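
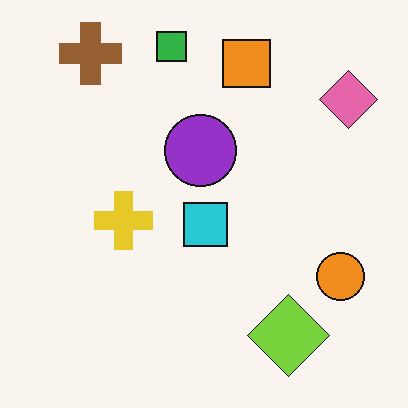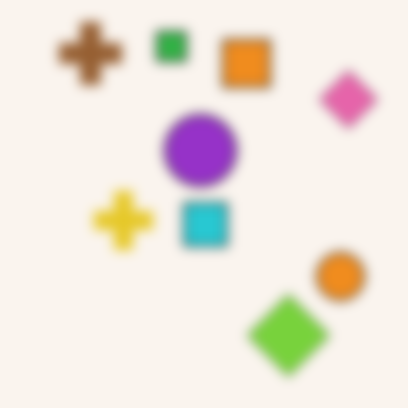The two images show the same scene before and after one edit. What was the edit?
The second image is the first heavily blurred.

Shape edges and outlines are uniformly softened across the whole image.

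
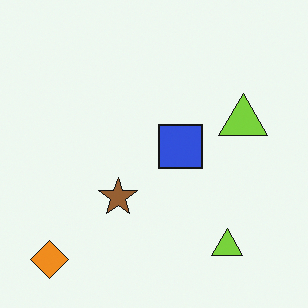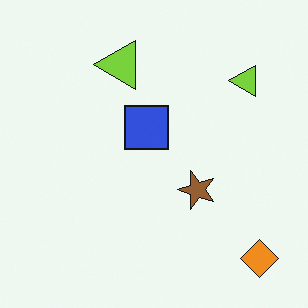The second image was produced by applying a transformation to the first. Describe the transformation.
The transformation is: rotated 90° counter-clockwise.

The orange diamond sits in the bottom-left of the first image and the bottom-right of the second — consistent with a whole-image 90° counter-clockwise rotation.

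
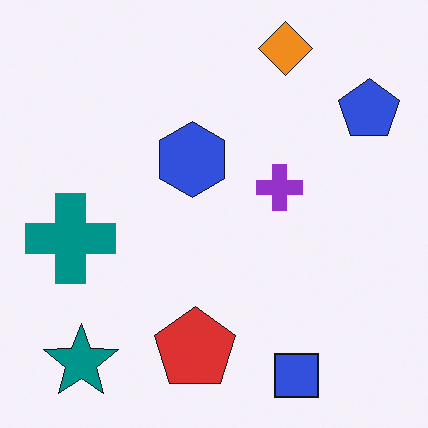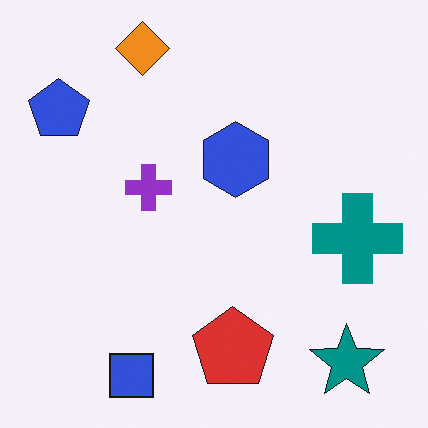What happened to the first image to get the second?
This is the original image flipped horizontally (left ↔ right).

The blue pentagon is in the top-right of the first image and the top-left of the second — shapes on opposite sides of the vertical midline have swapped in a mirror flip.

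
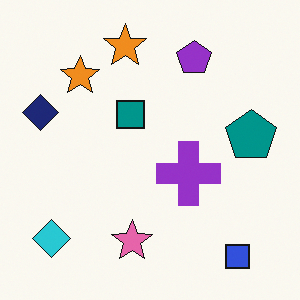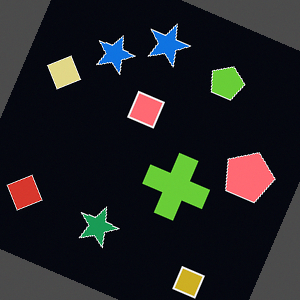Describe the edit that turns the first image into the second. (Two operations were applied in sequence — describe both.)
This is the original image rotated clockwise by a clearly visible amount, then color-inverted (negative).

Every shape is tilted by the same angle and the image corners show triangular fill wedges — a whole-image rotation by a non-right angle. The light background has become dark and every shape's color is its complement — a photographic negative.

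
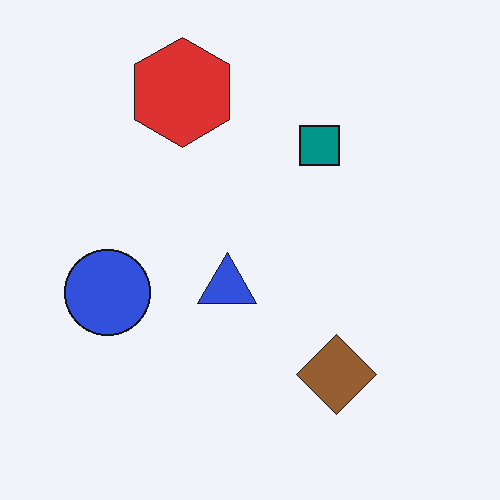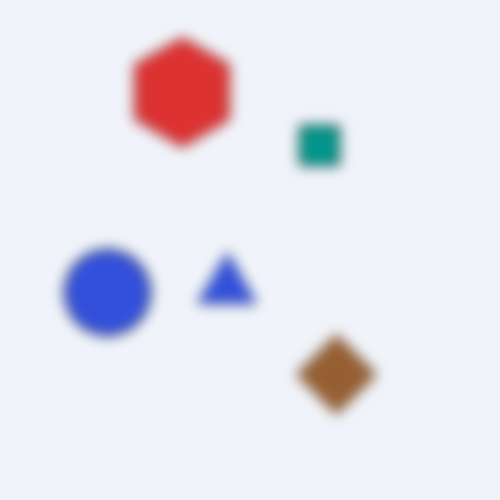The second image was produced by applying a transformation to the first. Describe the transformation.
The image was strongly gaussian-blurred.

Shape edges and outlines are uniformly softened across the whole image.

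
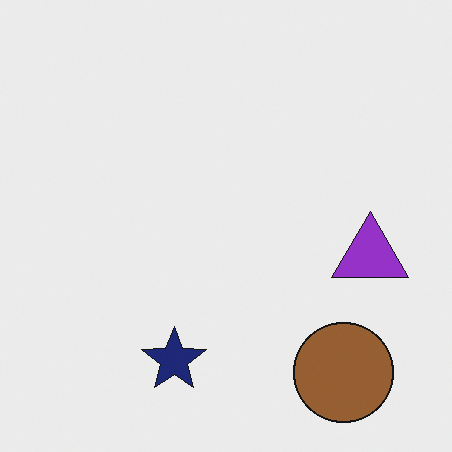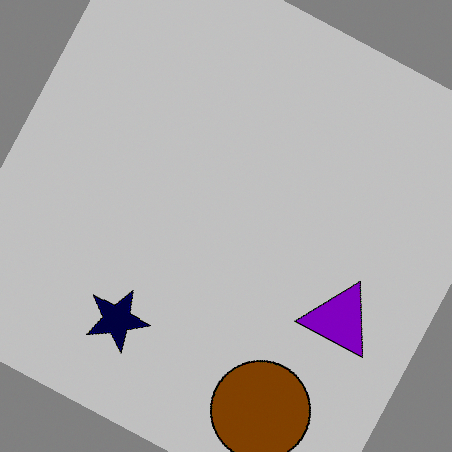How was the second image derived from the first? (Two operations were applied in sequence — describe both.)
Rotated clockwise by a moderate amount, then heavily posterized to just a handful of flat colors.

Every shape is tilted by the same angle and the image corners show triangular fill wedges — a whole-image rotation by a non-right angle. Each flat color has snapped to a coarser quantized level — most visibly, the near-white background has dropped to a flat grey.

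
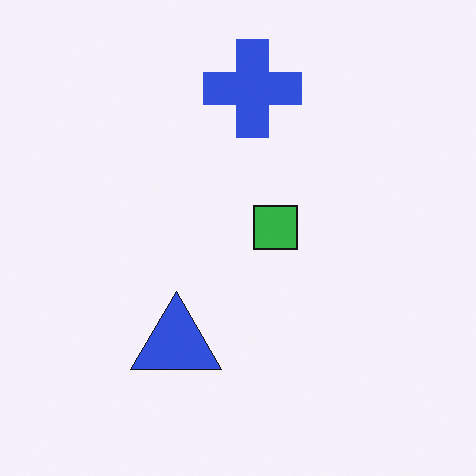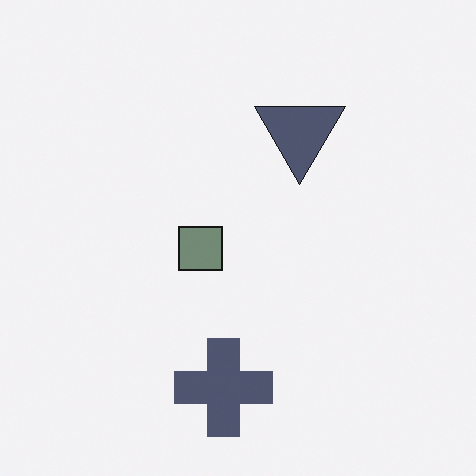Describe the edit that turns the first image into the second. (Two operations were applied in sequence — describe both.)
Rotated 180°, then heavily desaturated.

The blue cross sits in the top of the first image and the bottom of the second — consistent with a whole-image 180° rotation. All colors are more muted and greyish — a global saturation change.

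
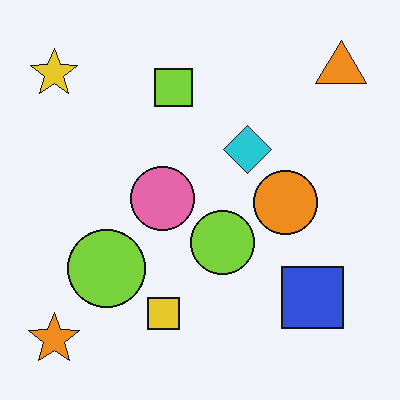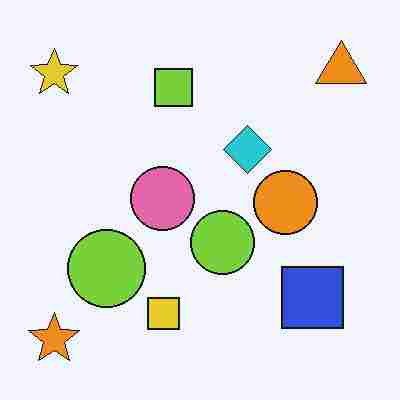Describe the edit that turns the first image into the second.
Heavily JPEG-compressed with obvious blocking artifacts.

Blocky 8×8 compression artifacts appear around shape edges and the flat background shows ringing — characteristic JPEG degradation.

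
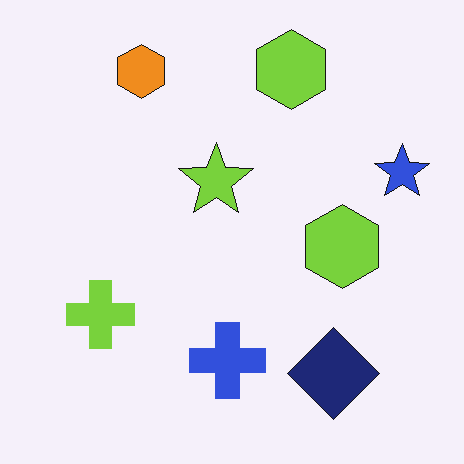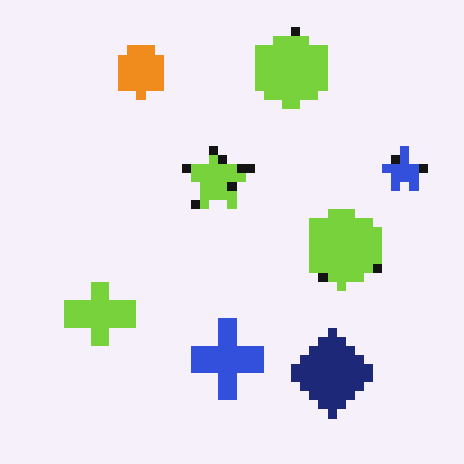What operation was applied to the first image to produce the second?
The second image is the first coarsely pixelated.

Shapes are reduced to large square blocks; fine edges and outlines are lost — a downscale-then-upscale (mosaic) effect.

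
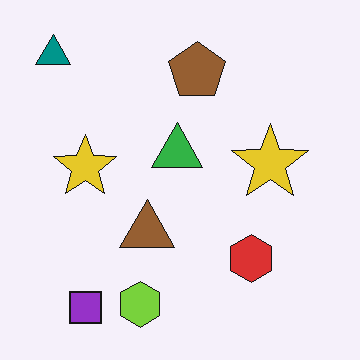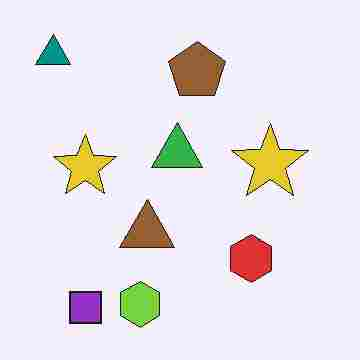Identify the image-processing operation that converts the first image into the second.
The transformation is: degraded with heavy JPEG compression.

Blocky 8×8 compression artifacts appear around shape edges and the flat background shows ringing — characteristic JPEG degradation.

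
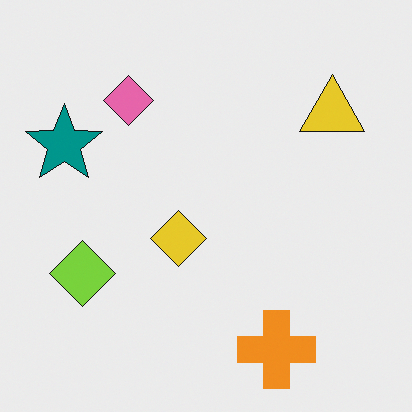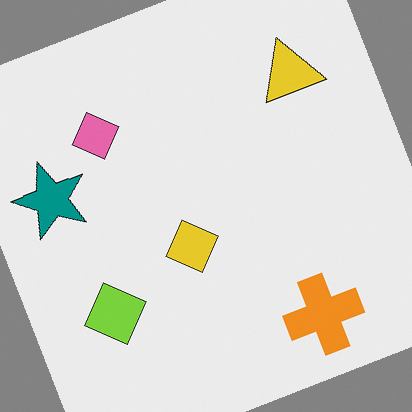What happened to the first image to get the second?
The image was rotated counter-clockwise by a clearly visible amount.

Every shape is tilted by the same angle and the image corners show triangular fill wedges — a whole-image rotation by a non-right angle.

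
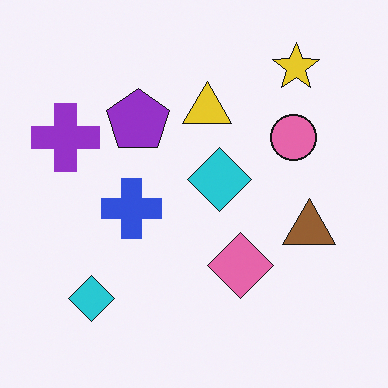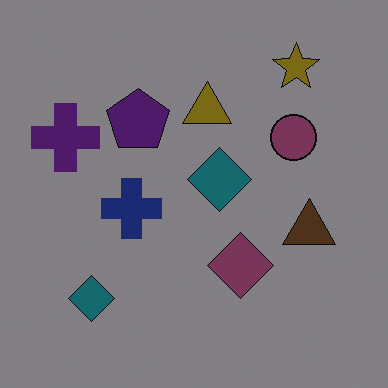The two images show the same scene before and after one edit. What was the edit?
The second image is the first substantially darkened.

Every pixel — background and shapes alike — is uniformly darkened.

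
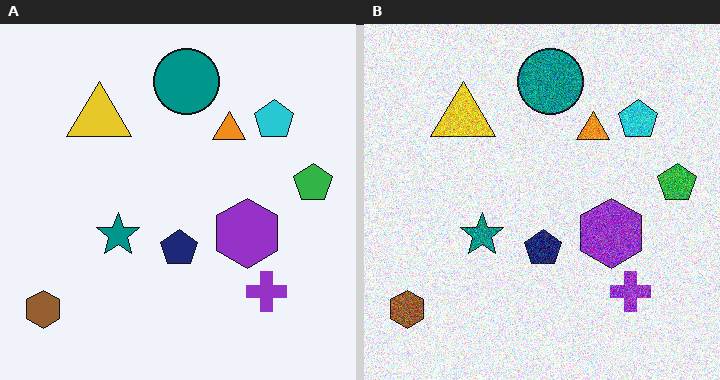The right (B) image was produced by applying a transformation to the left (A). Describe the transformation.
Degraded with heavy additive noise.

Random speckle covers the whole image, including the flat background.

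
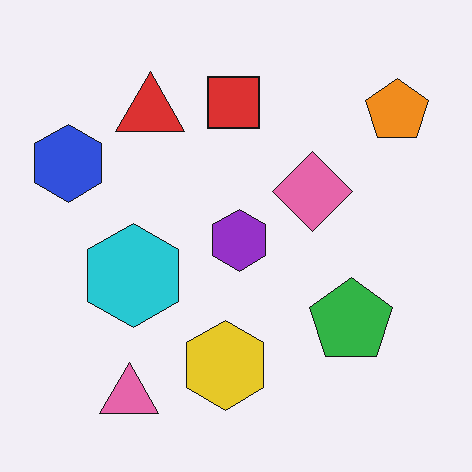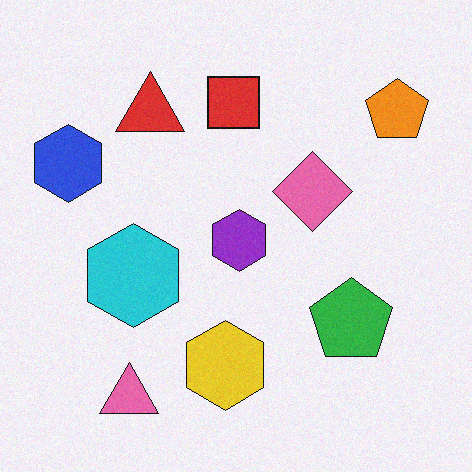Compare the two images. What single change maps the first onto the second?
Degraded with subtle gaussian noise.

Random speckle covers the whole image, including the flat background.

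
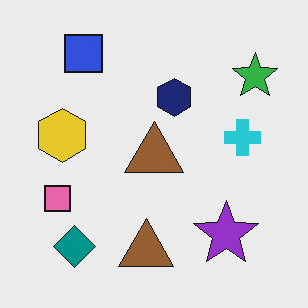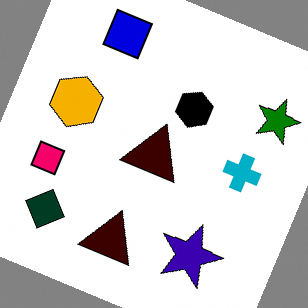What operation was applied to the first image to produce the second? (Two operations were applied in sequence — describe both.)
The second image is the first boosted in contrast, then rotated clockwise by a moderate amount.

Tones are pushed away from mid-grey across the whole image — a global contrast change. Every shape is tilted by the same angle and the image corners show triangular fill wedges — a whole-image rotation by a non-right angle.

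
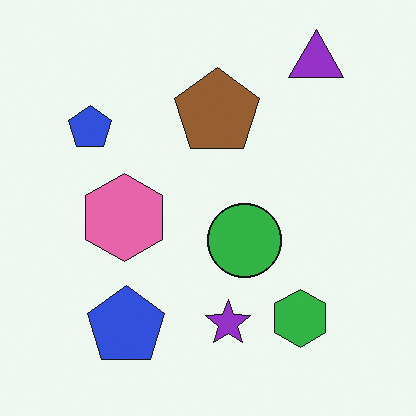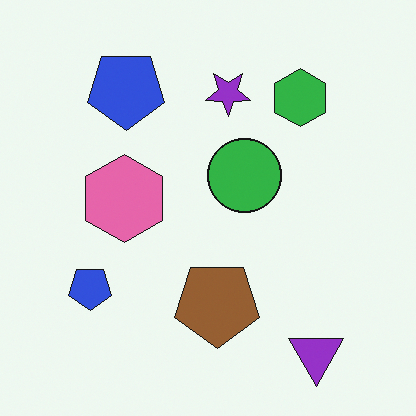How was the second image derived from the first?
The transformation is: flipped vertically (top ↔ bottom).

The purple triangle is in the top-right of the first image and the bottom-right of the second — shapes on opposite sides of the horizontal midline have swapped in a mirror flip.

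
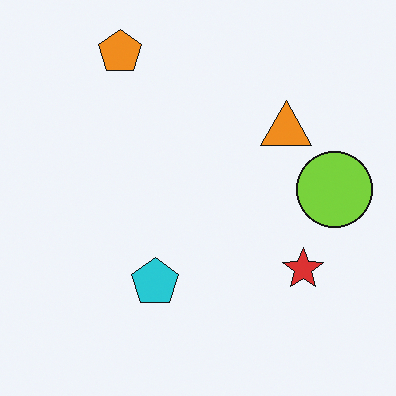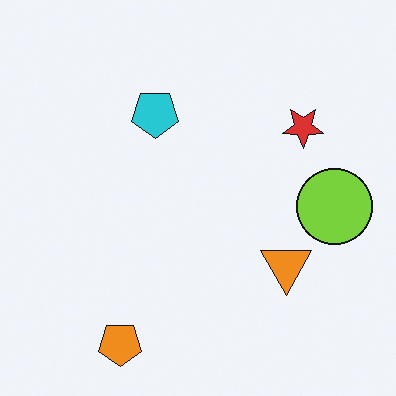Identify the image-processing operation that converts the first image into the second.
The image was flipped vertically (top ↔ bottom).

The orange pentagon is in the top-left of the first image and the bottom-left of the second — shapes on opposite sides of the horizontal midline have swapped in a mirror flip.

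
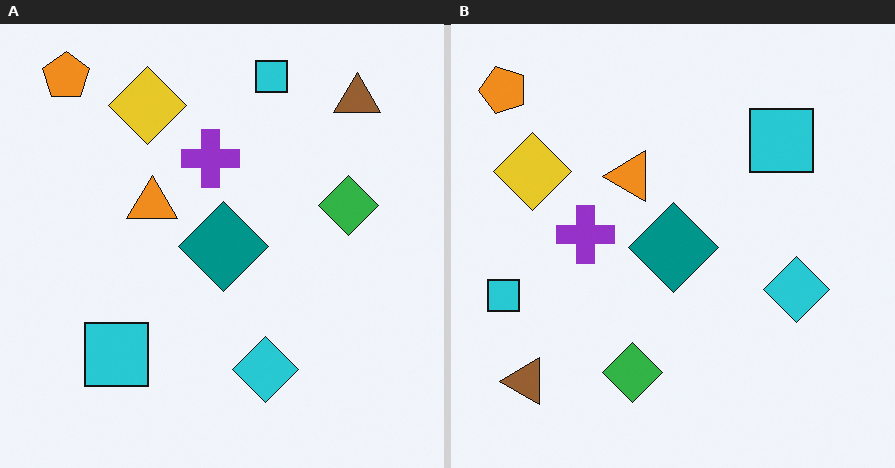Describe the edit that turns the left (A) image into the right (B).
This is the original image transposed (reflected across the top-left ↔ bottom-right diagonal).

Shapes have swapped their row and column positions — what was in the top-right is now in the bottom-left — a diagonal reflection.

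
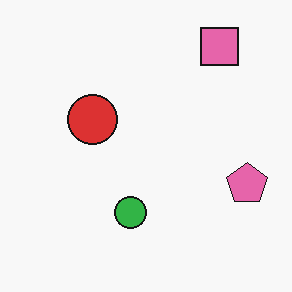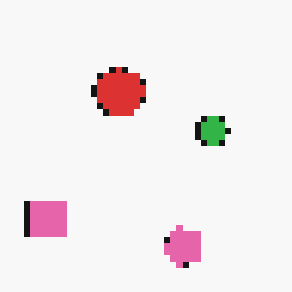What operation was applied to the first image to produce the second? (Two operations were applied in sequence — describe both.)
The transformation is: transposed (reflected across the top-left ↔ bottom-right diagonal), then moderately pixelated.

Shapes have swapped their row and column positions — what was in the top-right is now in the bottom-left — a diagonal reflection. Shapes are reduced to large square blocks; fine edges and outlines are lost — a downscale-then-upscale (mosaic) effect.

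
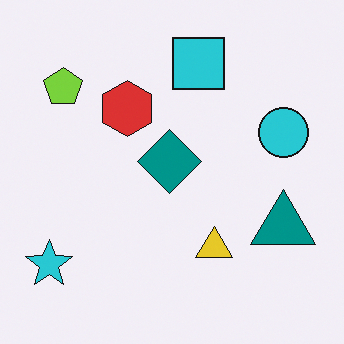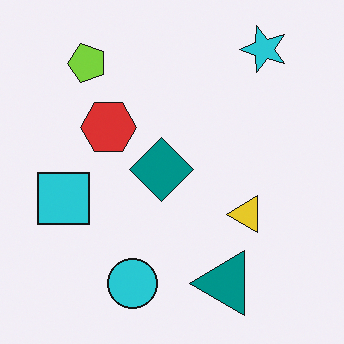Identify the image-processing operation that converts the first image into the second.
Transposed (reflected across the top-left ↔ bottom-right diagonal).

Shapes have swapped their row and column positions — what was in the top-right is now in the bottom-left — a diagonal reflection.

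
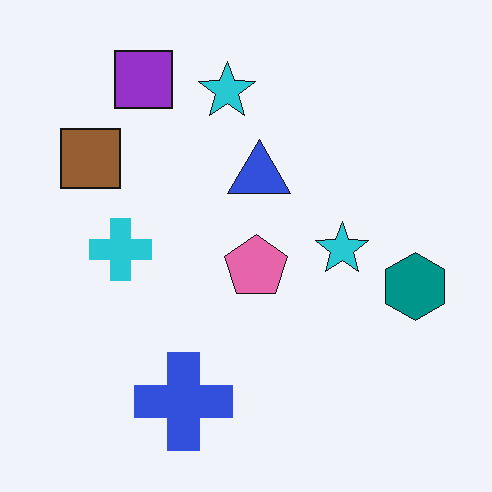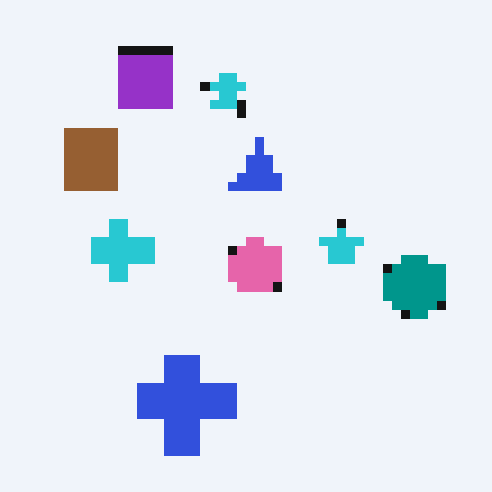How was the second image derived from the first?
The second image is the first heavily pixelated into large blocks.

Shapes are reduced to large square blocks; fine edges and outlines are lost — a downscale-then-upscale (mosaic) effect.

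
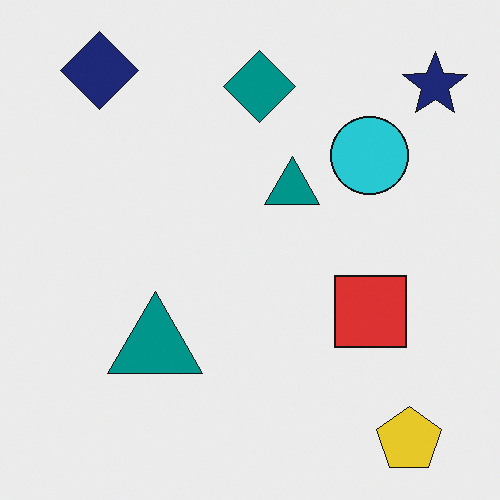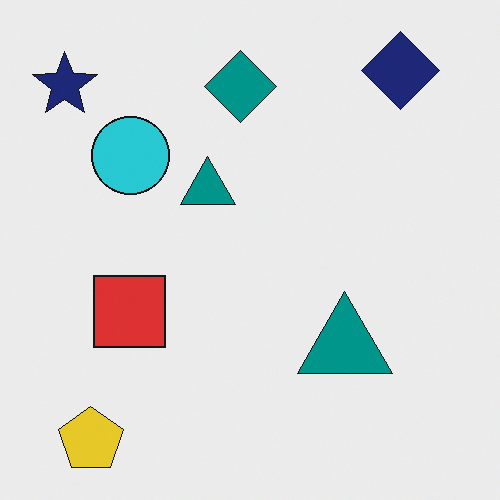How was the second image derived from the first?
Flipped horizontally (left ↔ right).

The navy star is in the top-right of the first image and the top-left of the second — shapes on opposite sides of the vertical midline have swapped in a mirror flip.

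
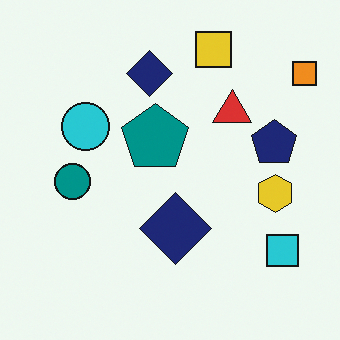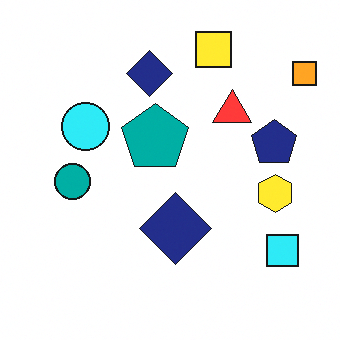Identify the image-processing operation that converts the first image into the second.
It was brightened a little.

Every pixel — background and shapes alike — is uniformly brightened.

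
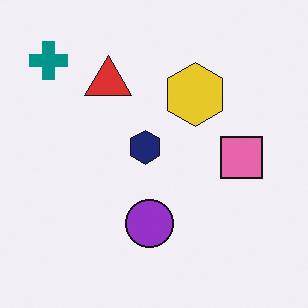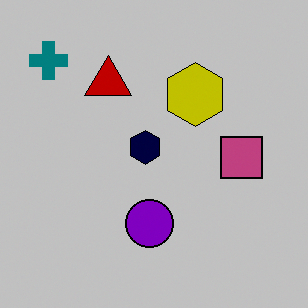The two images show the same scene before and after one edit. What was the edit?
The image was heavily posterized to just a handful of flat colors.

Each flat color has snapped to a coarser quantized level — most visibly, the near-white background has dropped to a flat grey.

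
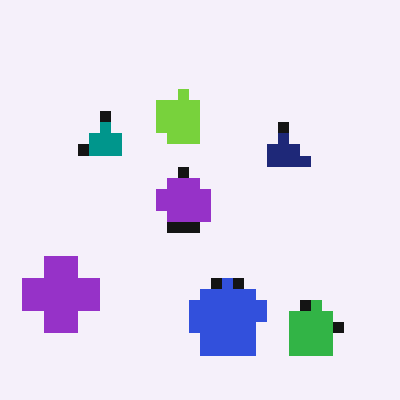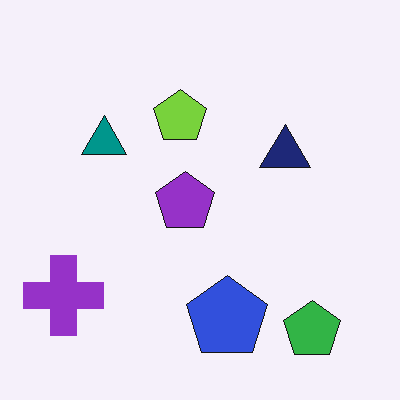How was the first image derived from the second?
This is the original image heavily pixelated into large blocks.

Shapes are reduced to large square blocks; fine edges and outlines are lost — a downscale-then-upscale (mosaic) effect.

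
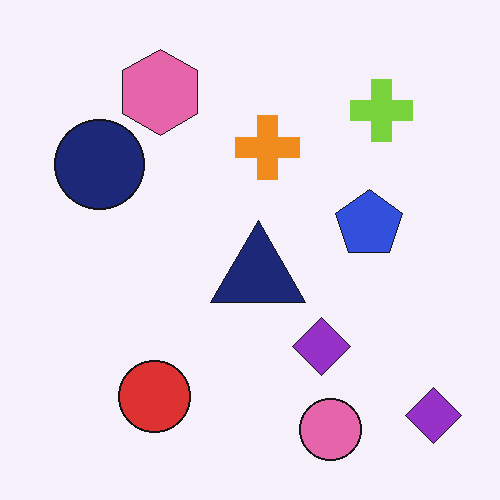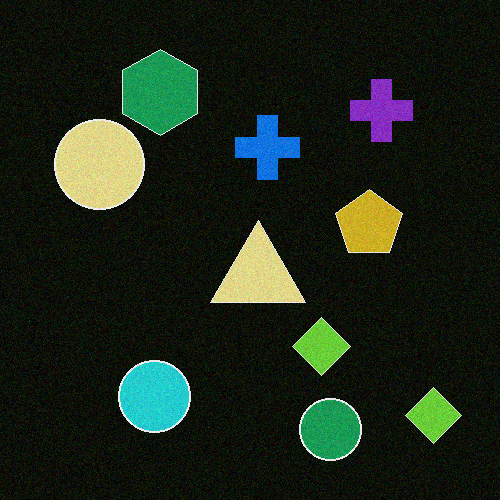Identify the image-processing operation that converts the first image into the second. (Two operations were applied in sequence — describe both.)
The second image is the first degraded with light additive noise, then color-inverted (negative).

Random speckle covers the whole image, including the flat background. The light background has become dark and every shape's color is its complement — a photographic negative.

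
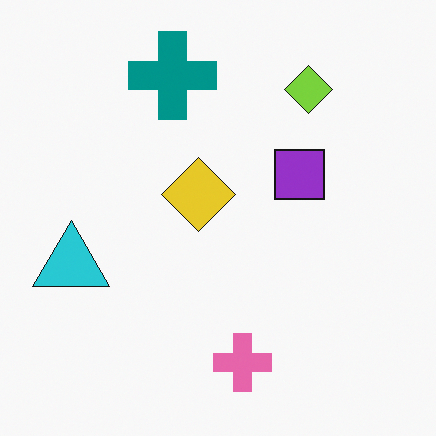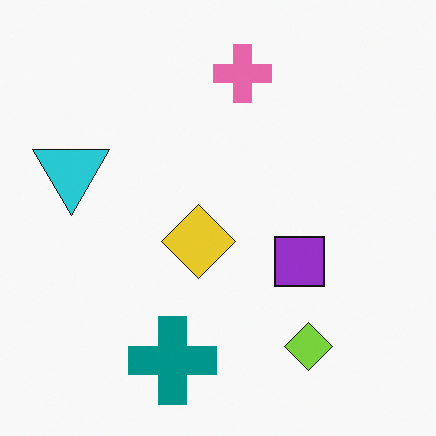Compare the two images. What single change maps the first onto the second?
This is the original image flipped vertically (top ↔ bottom).

The pink cross is in the bottom of the first image and the top of the second — shapes on opposite sides of the horizontal midline have swapped in a mirror flip.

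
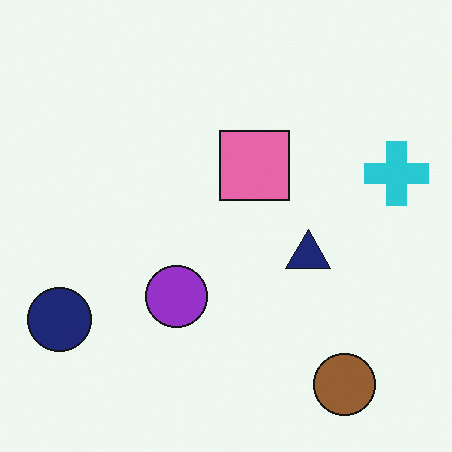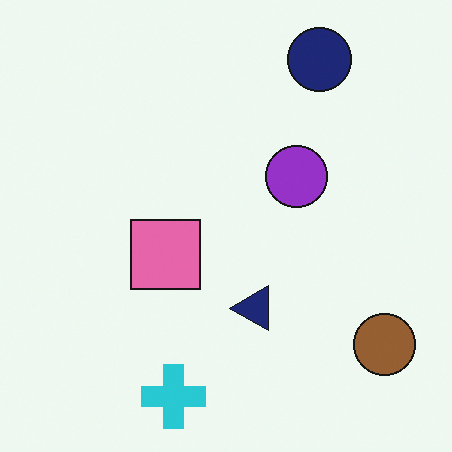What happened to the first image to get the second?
Transposed (reflected across the top-left ↔ bottom-right diagonal).

Shapes have swapped their row and column positions — what was in the top-right is now in the bottom-left — a diagonal reflection.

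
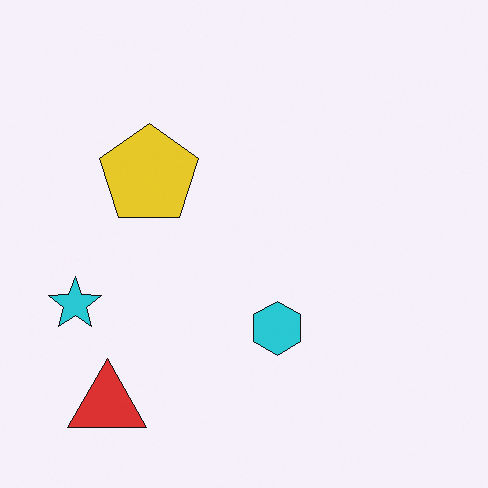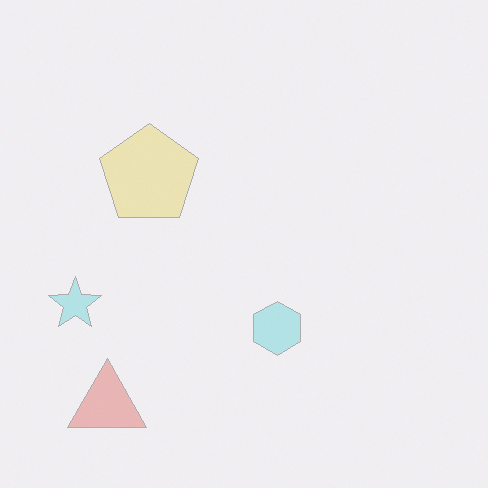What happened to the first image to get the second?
The image was washed out (contrast reduced).

Tones are pushed toward mid-grey across the whole image — a global contrast change.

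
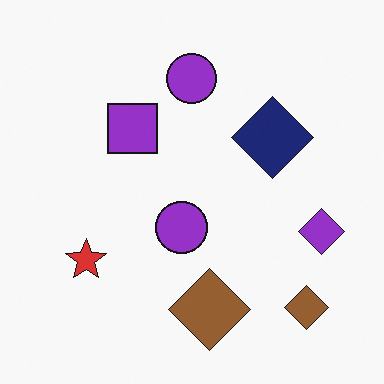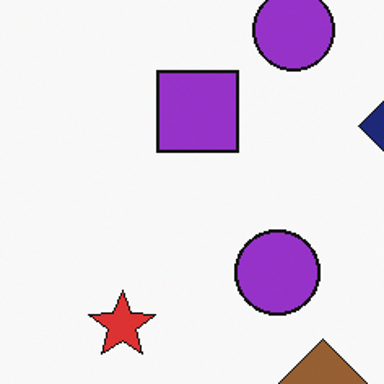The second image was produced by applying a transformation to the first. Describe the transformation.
It was cropped to a noticeably smaller region and rescaled.

The visible shapes are larger and the field of view is narrower; shapes near the original edges may be partly or wholly outside the frame — a crop-and-rescale.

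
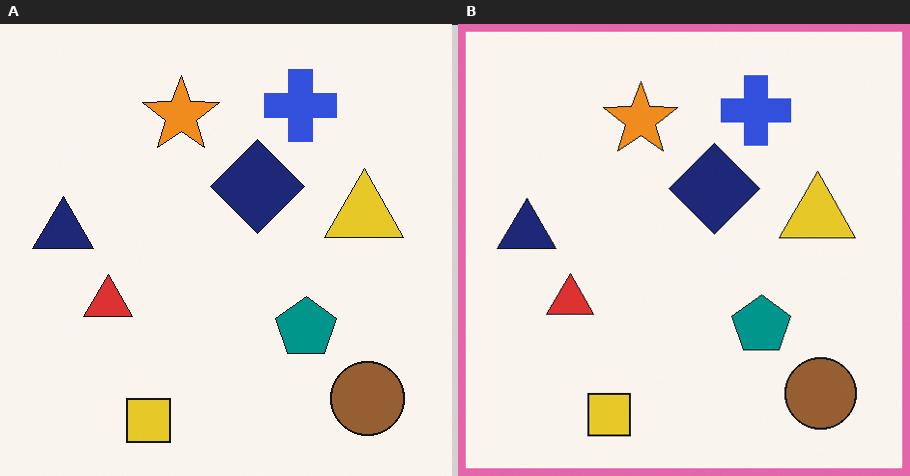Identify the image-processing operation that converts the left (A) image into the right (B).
Framed with a pink border.

A solid pink frame runs around the edge of the right (B) image, with the content slightly shrunk inside it.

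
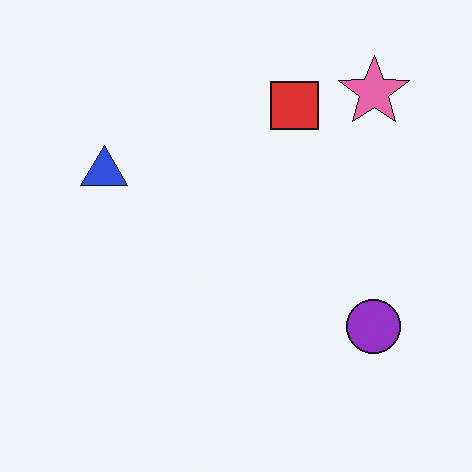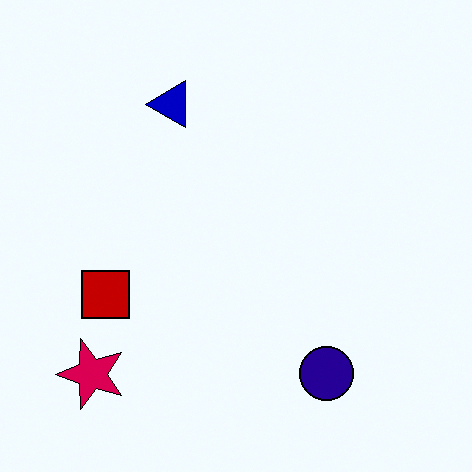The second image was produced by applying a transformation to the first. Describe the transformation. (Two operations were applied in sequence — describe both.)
Given much higher contrast, then transposed (reflected across the top-left ↔ bottom-right diagonal).

Tones are pushed away from mid-grey across the whole image — a global contrast change. Shapes have swapped their row and column positions — what was in the top-right is now in the bottom-left — a diagonal reflection.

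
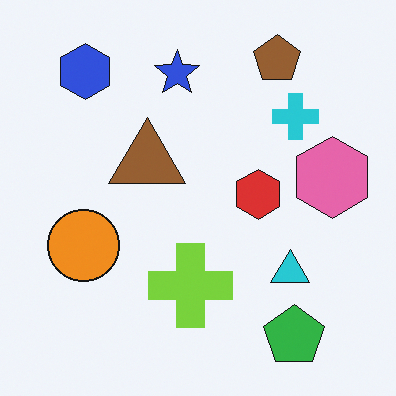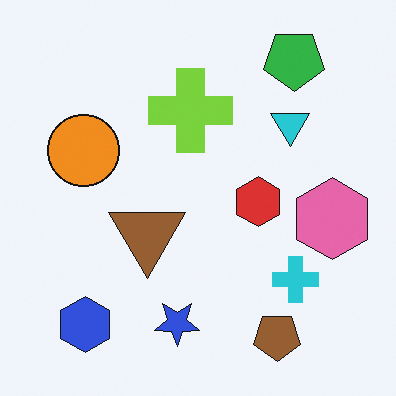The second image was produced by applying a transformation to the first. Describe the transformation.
This is the original image flipped vertically (top ↔ bottom).

The brown pentagon is in the top-right of the first image and the bottom-right of the second — shapes on opposite sides of the horizontal midline have swapped in a mirror flip.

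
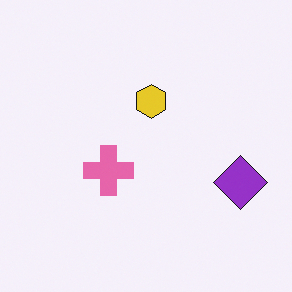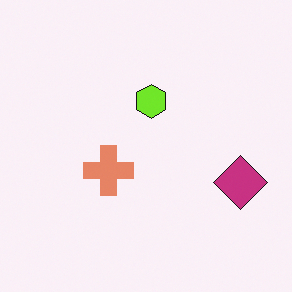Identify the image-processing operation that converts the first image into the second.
This is the original image hue-shifted by a small amount.

Every shape's color has rotated by the same amount around the hue wheel — a uniform hue shift.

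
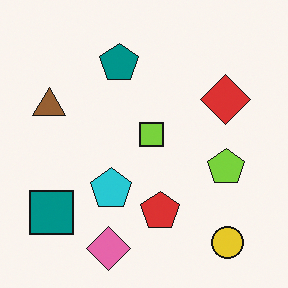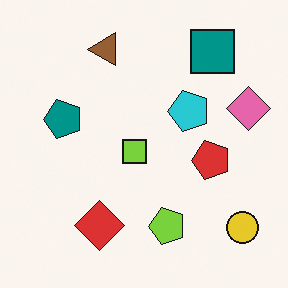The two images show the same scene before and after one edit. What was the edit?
Transposed (reflected across the top-left ↔ bottom-right diagonal).

Shapes have swapped their row and column positions — what was in the top-right is now in the bottom-left — a diagonal reflection.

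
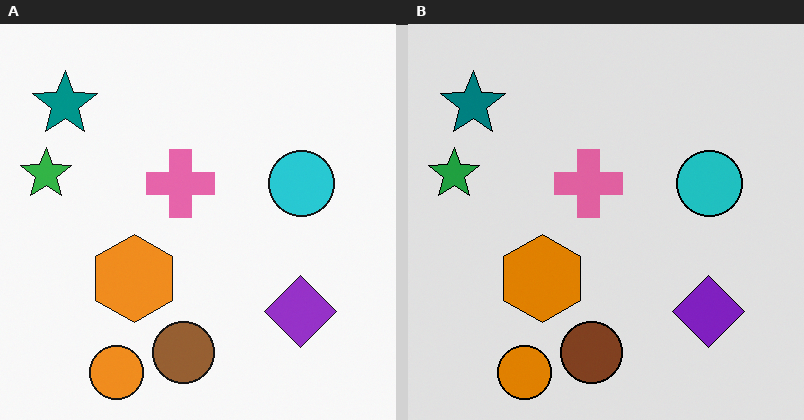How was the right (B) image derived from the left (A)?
The transformation is: moderately posterized.

Each flat color has snapped to a coarser quantized level — most visibly, the near-white background has dropped to a flat grey.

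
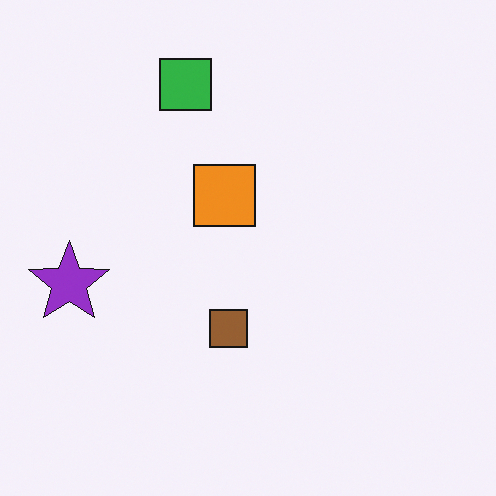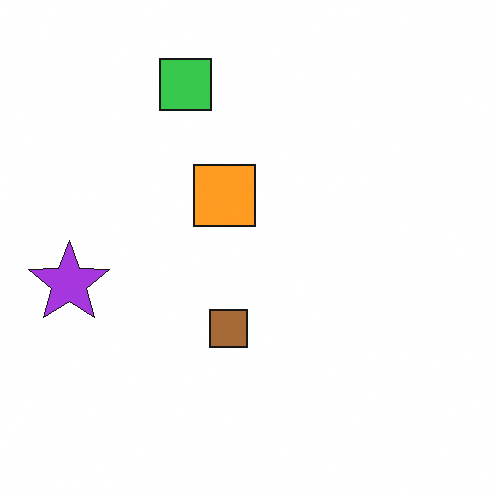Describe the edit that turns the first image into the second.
The image was slightly brightened.

Every pixel — background and shapes alike — is uniformly brightened.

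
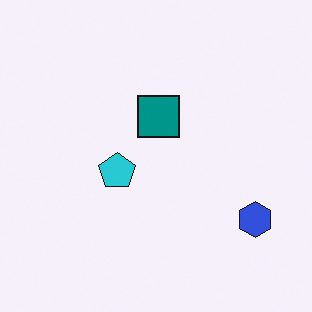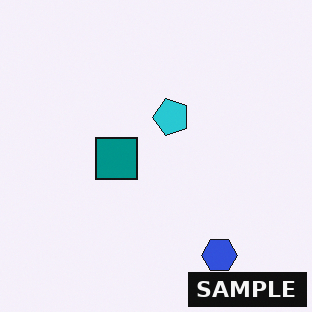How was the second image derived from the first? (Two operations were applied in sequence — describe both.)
The image was transposed (reflected across the top-left ↔ bottom-right diagonal), then watermarked with the text "SAMPLE" in the lower-right corner.

Shapes have swapped their row and column positions — what was in the top-right is now in the bottom-left — a diagonal reflection. A dark label reading "SAMPLE" appears in the lower-right corner.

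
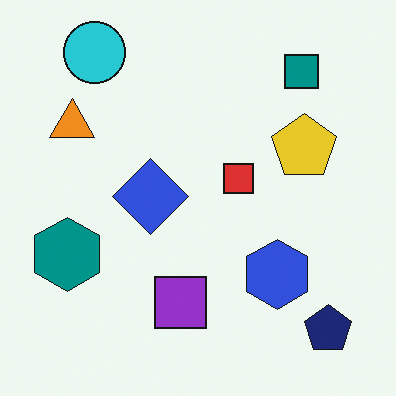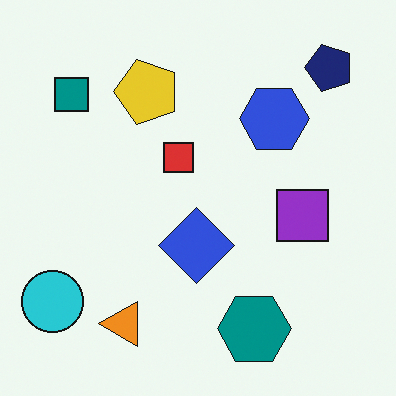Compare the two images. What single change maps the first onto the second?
Rotated 90° counter-clockwise.

The navy pentagon sits in the bottom-right of the first image and the top-right of the second — consistent with a whole-image 90° counter-clockwise rotation.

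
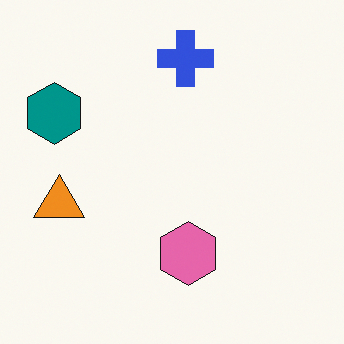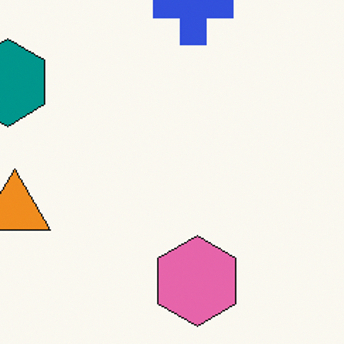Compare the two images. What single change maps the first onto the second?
The transformation is: cropped slightly and scaled back up.

The visible shapes are larger and the field of view is narrower; shapes near the original edges may be partly or wholly outside the frame — a crop-and-rescale.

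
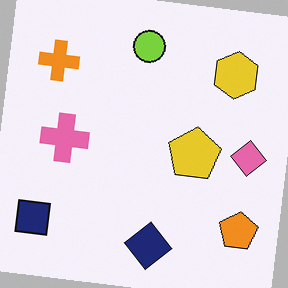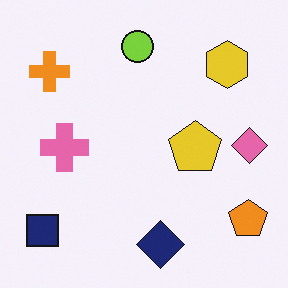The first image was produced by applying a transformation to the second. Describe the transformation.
The transformation is: rotated clockwise by a small amount.

Every shape is tilted by the same angle and the image corners show triangular fill wedges — a whole-image rotation by a non-right angle.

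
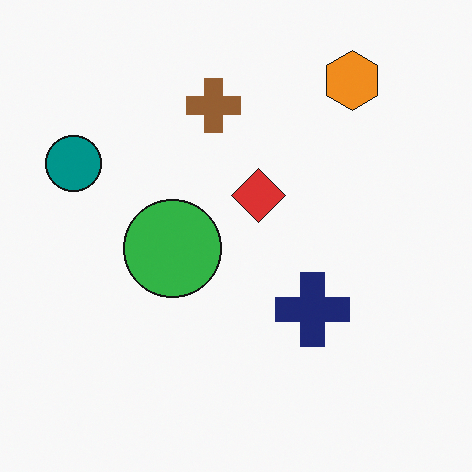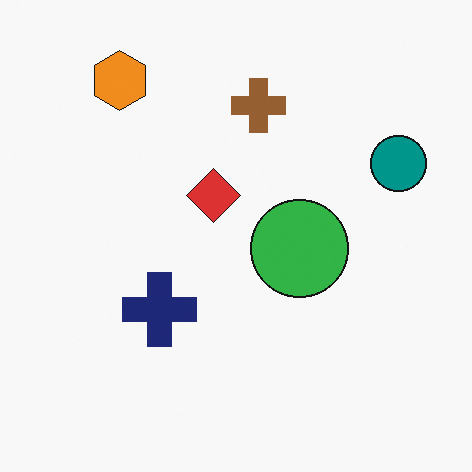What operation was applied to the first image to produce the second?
It was flipped horizontally (left ↔ right).

The teal circle is in the left of the first image and the right of the second — shapes on opposite sides of the vertical midline have swapped in a mirror flip.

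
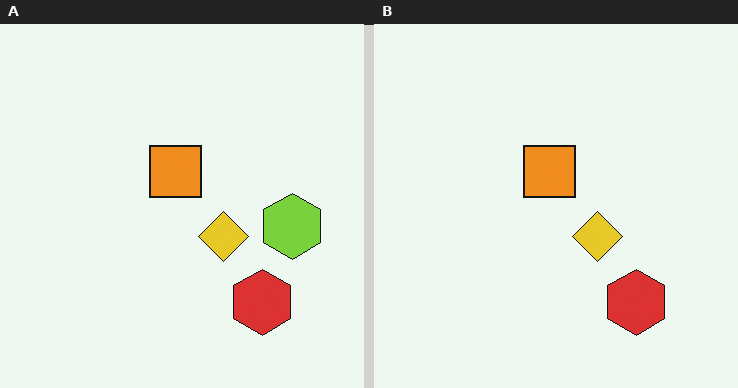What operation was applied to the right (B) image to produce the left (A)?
Overlaid with an additional lime hexagon.

A lime hexagon appears in the left (A) image that is absent from the right (B).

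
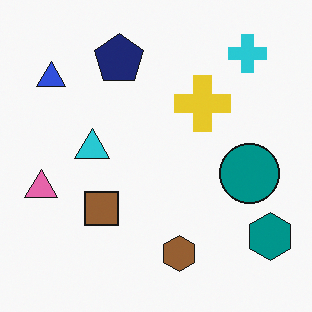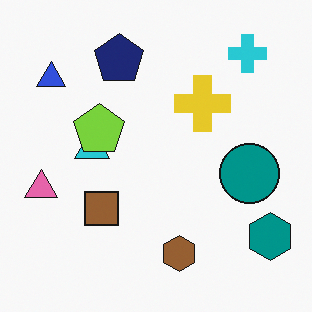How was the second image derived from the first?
The image was overlaid with an additional lime pentagon.

A lime pentagon appears in the second image that is absent from the first.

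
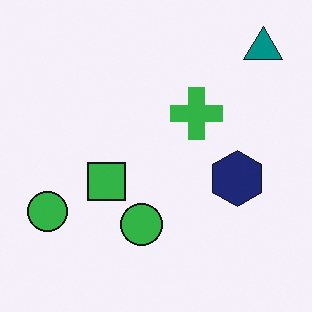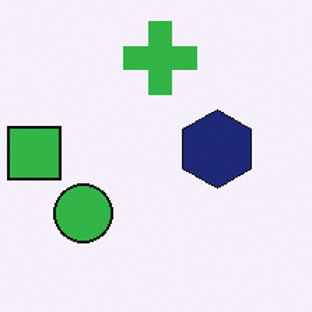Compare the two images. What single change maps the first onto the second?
Cropped to a modestly smaller region and rescaled.

The visible shapes are larger and the field of view is narrower; shapes near the original edges may be partly or wholly outside the frame — a crop-and-rescale.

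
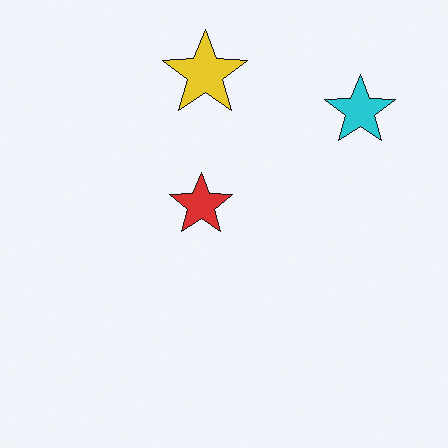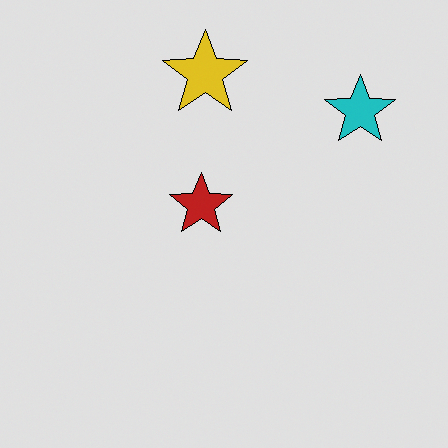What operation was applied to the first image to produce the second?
The second image is the first posterized to a reduced palette.

Each flat color has snapped to a coarser quantized level — most visibly, the near-white background has dropped to a flat grey.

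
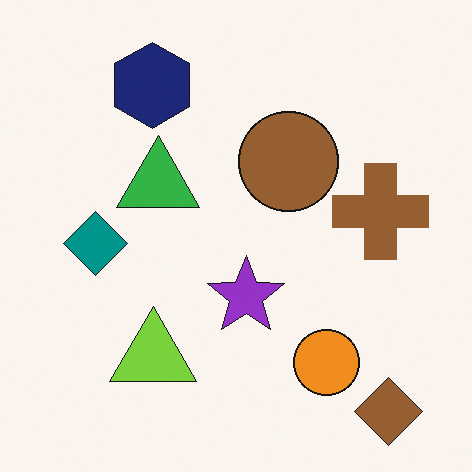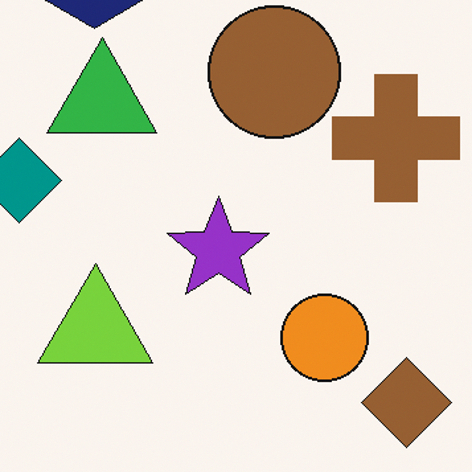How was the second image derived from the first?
This is the original image cropped slightly and scaled back up.

The visible shapes are larger and the field of view is narrower; shapes near the original edges may be partly or wholly outside the frame — a crop-and-rescale.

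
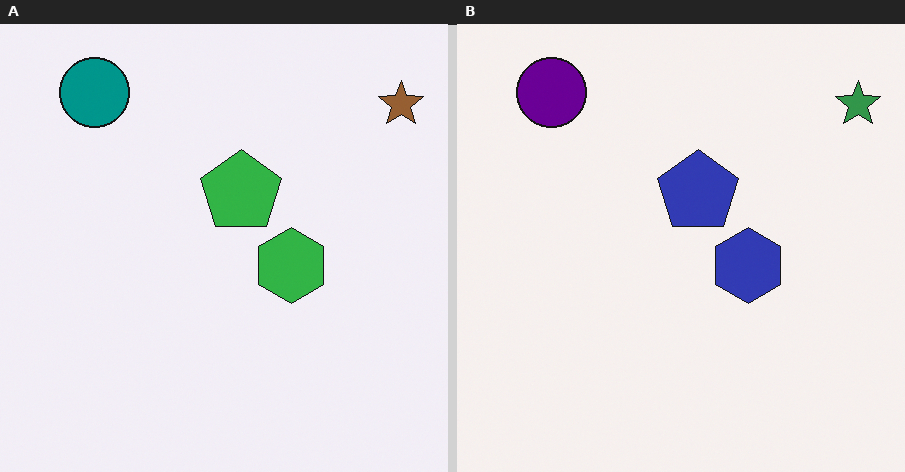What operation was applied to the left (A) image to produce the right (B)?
This is the original image hue-shifted through roughly a third of the color wheel.

Every shape's color has rotated by the same amount around the hue wheel — a uniform hue shift.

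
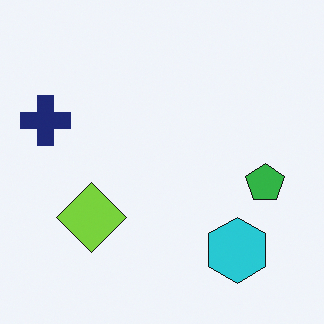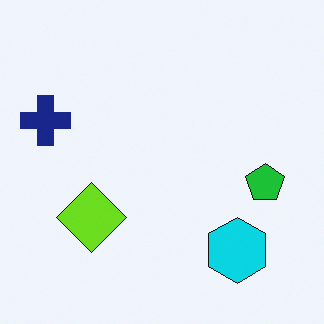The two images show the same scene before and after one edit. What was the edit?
Slightly oversaturated.

All colors are more vivid — a global saturation change.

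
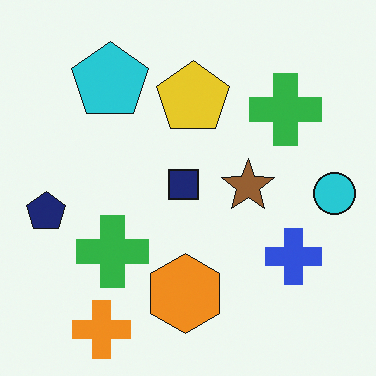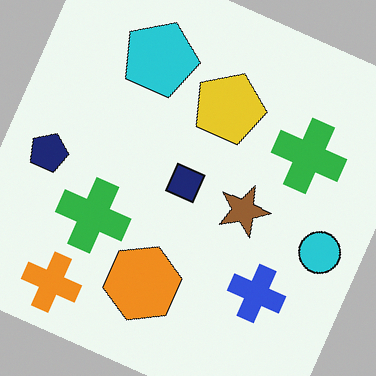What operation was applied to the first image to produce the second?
The second image is the first rotated clockwise by a moderate amount.

Every shape is tilted by the same angle and the image corners show triangular fill wedges — a whole-image rotation by a non-right angle.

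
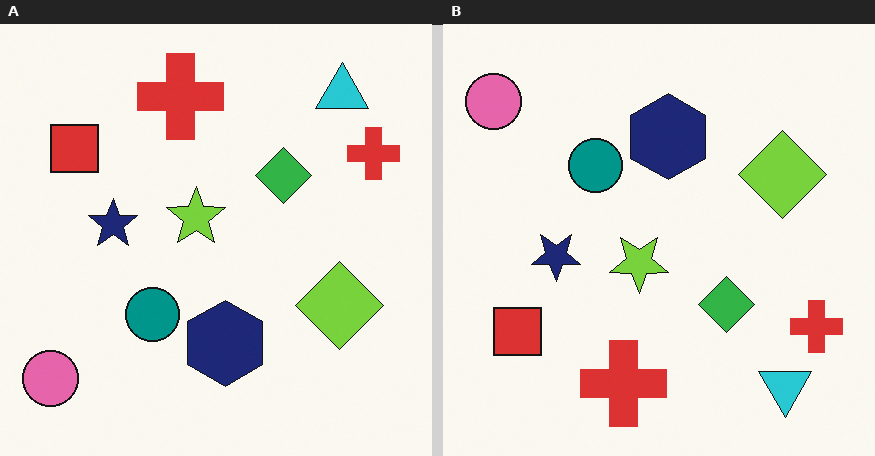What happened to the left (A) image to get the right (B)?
The transformation is: flipped vertically (top ↔ bottom).

The cyan triangle is in the top-right of the left (A) image and the bottom-right of the right (B) — shapes on opposite sides of the horizontal midline have swapped in a mirror flip.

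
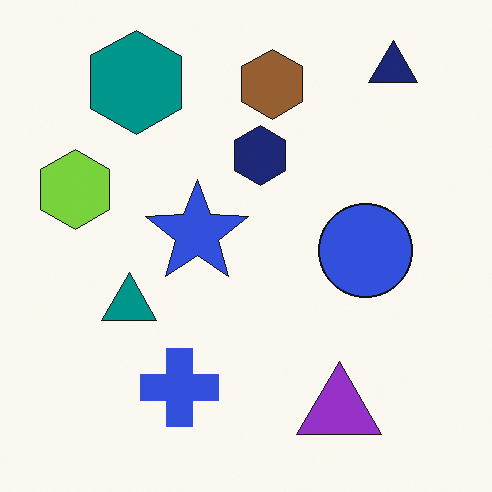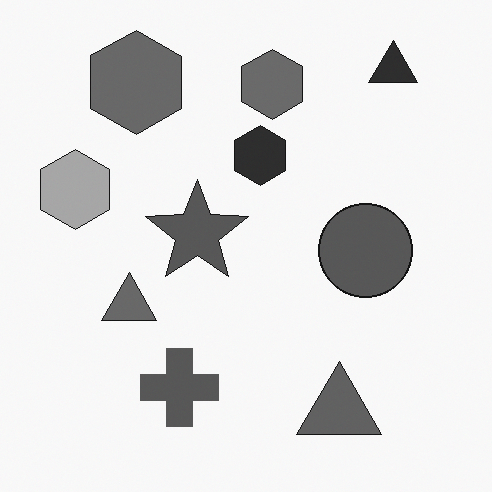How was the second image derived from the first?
It was converted to grayscale.

All color is removed — every shape is now a shade of grey.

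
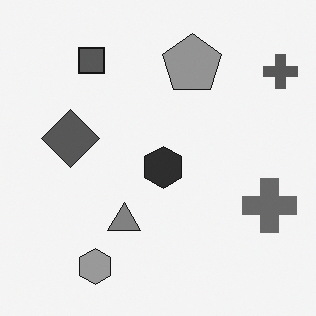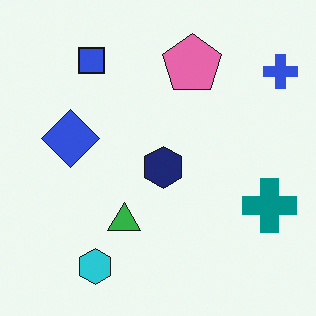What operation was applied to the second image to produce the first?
It was converted to grayscale.

All color is removed — every shape is now a shade of grey.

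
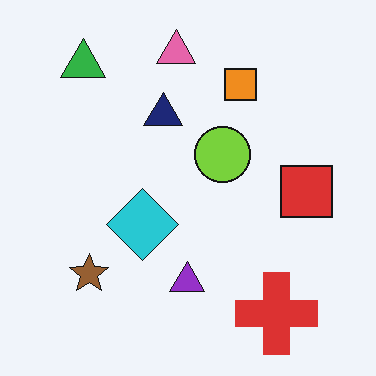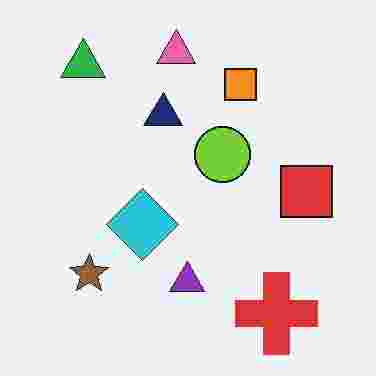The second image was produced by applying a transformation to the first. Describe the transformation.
It was heavily JPEG-compressed with obvious blocking artifacts.

Blocky 8×8 compression artifacts appear around shape edges and the flat background shows ringing — characteristic JPEG degradation.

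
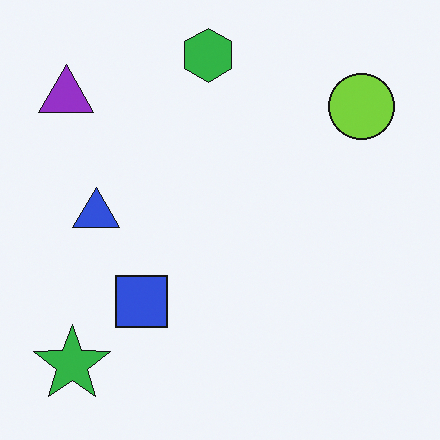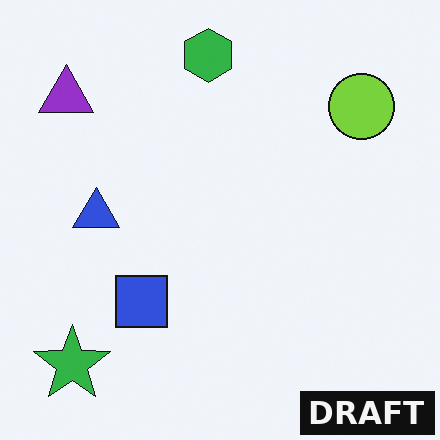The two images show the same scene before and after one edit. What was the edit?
The image was watermarked with the text "DRAFT" in the lower-right corner.

A dark label reading "DRAFT" appears in the lower-right corner.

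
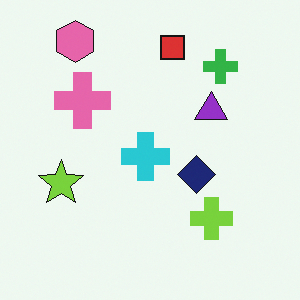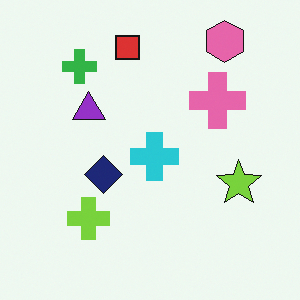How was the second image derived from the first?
The transformation is: flipped horizontally (left ↔ right).

The lime star is in the left of the first image and the right of the second — shapes on opposite sides of the vertical midline have swapped in a mirror flip.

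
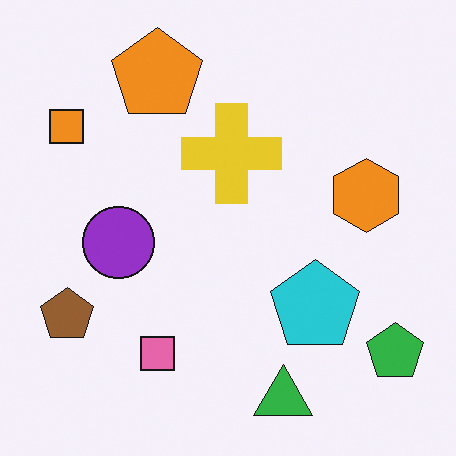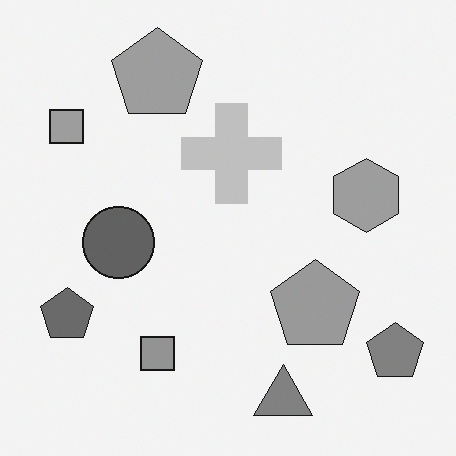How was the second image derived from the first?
Converted to grayscale.

All color is removed — every shape is now a shade of grey.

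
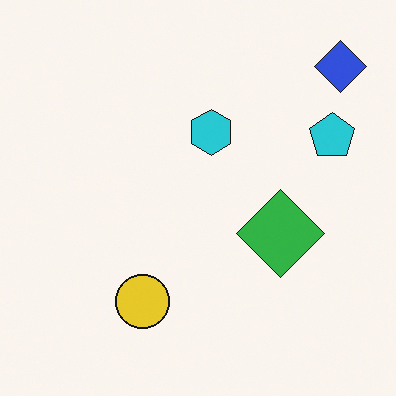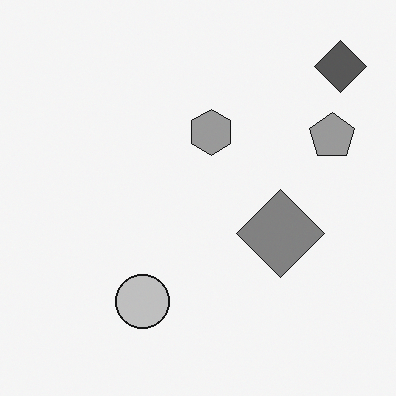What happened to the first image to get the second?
It was converted to grayscale.

All color is removed — every shape is now a shade of grey.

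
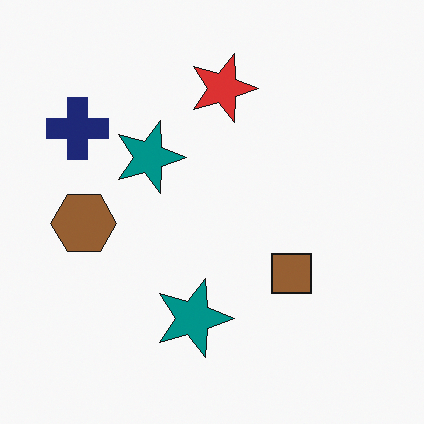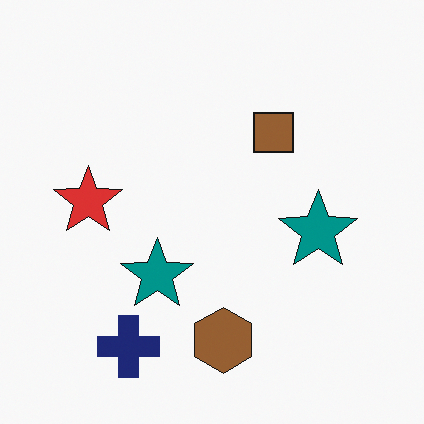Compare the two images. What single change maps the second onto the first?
It was rotated 90° clockwise.

The navy cross sits in the bottom-left of the second image and the top-left of the first — consistent with a whole-image 90° clockwise rotation.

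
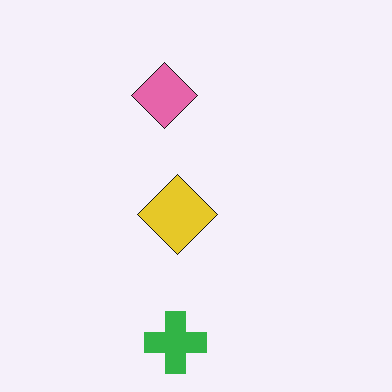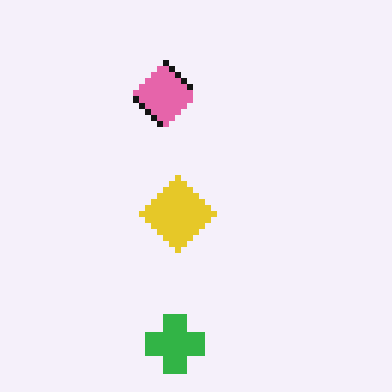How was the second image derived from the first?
The transformation is: moderately pixelated.

Shapes are reduced to large square blocks; fine edges and outlines are lost — a downscale-then-upscale (mosaic) effect.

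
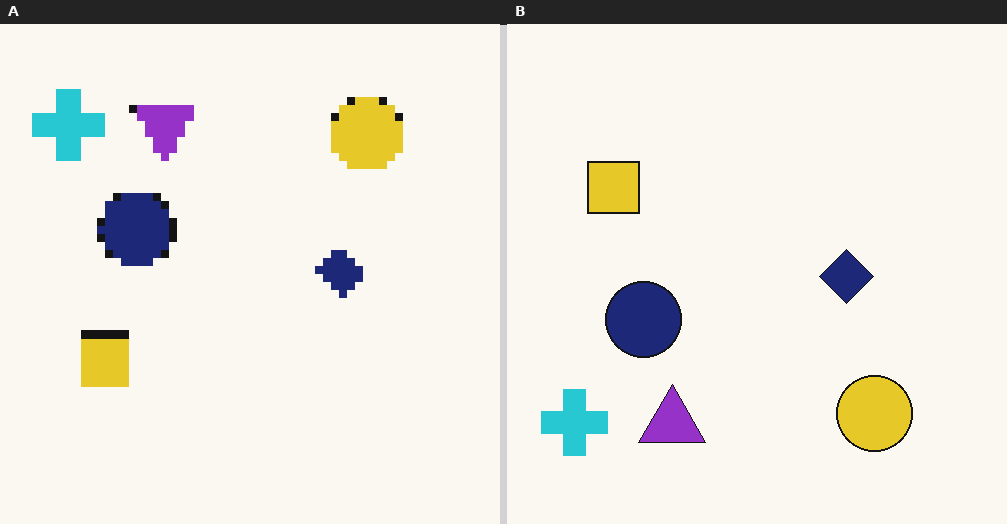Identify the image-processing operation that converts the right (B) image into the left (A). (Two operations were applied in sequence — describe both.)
It was flipped vertically (top ↔ bottom), then moderately pixelated.

The purple triangle is in the bottom-left of the right (B) image and the top-left of the left (A) — shapes on opposite sides of the horizontal midline have swapped in a mirror flip. Shapes are reduced to large square blocks; fine edges and outlines are lost — a downscale-then-upscale (mosaic) effect.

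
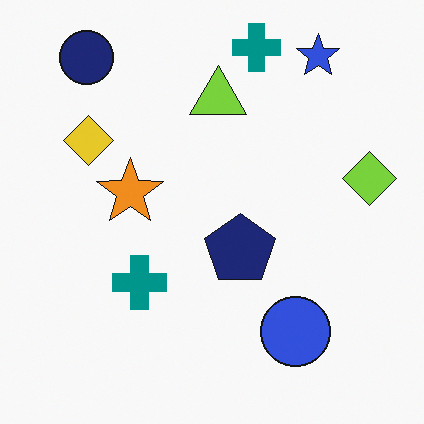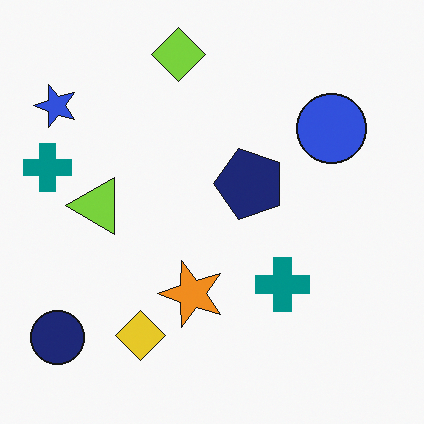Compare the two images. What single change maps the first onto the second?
This is the original image rotated 90° counter-clockwise.

The navy circle sits in the top-left of the first image and the bottom-left of the second — consistent with a whole-image 90° counter-clockwise rotation.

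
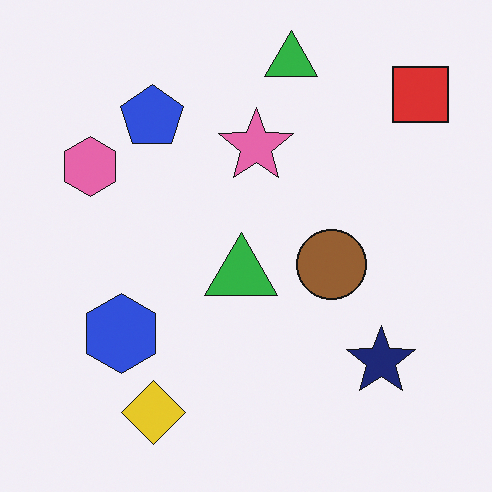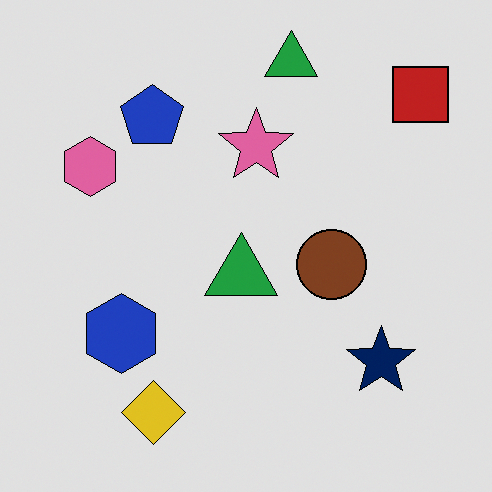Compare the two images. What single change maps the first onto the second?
The image was posterized to a reduced palette.

Each flat color has snapped to a coarser quantized level — most visibly, the near-white background has dropped to a flat grey.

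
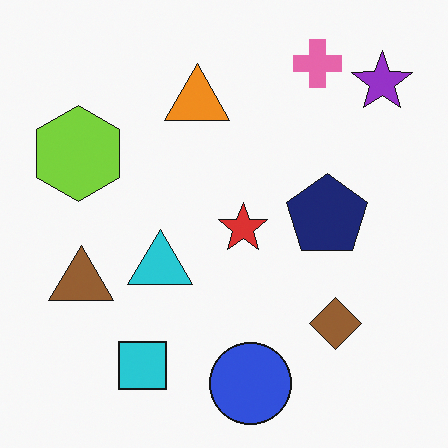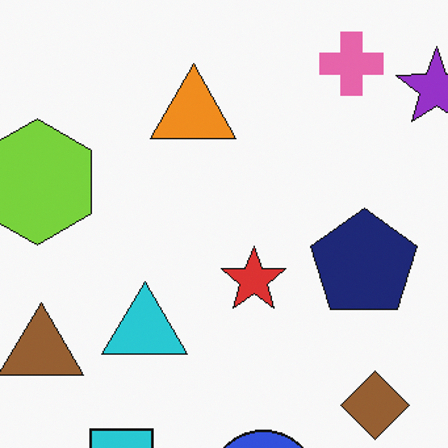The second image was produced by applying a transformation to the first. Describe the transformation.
This is the original image cropped slightly and scaled back up.

The visible shapes are larger and the field of view is narrower; shapes near the original edges may be partly or wholly outside the frame — a crop-and-rescale.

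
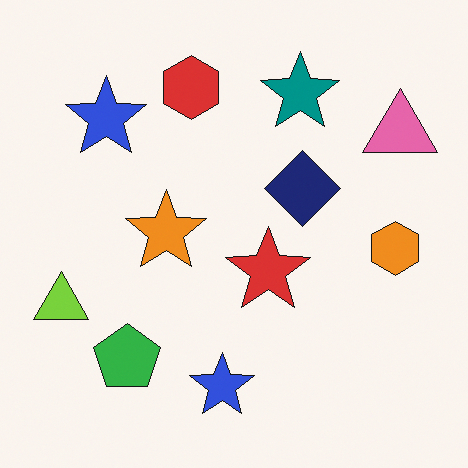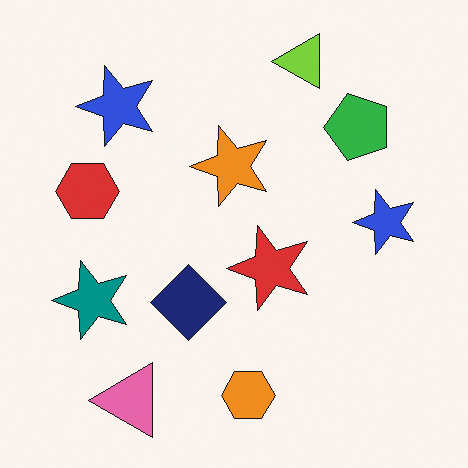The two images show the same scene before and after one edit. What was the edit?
Transposed (reflected across the top-left ↔ bottom-right diagonal).

Shapes have swapped their row and column positions — what was in the top-right is now in the bottom-left — a diagonal reflection.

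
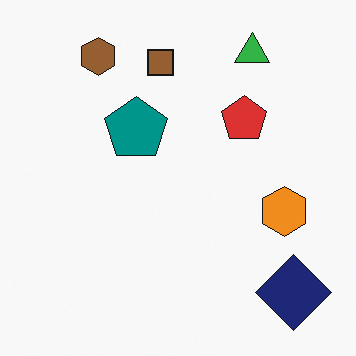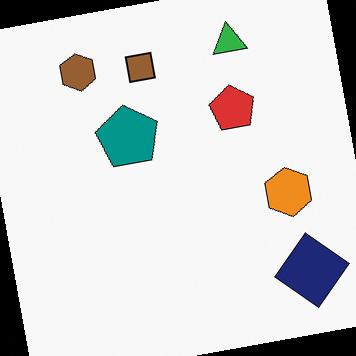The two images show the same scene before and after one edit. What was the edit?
This is the original image rotated counter-clockwise by a small amount.

Every shape is tilted by the same angle and the image corners show triangular fill wedges — a whole-image rotation by a non-right angle.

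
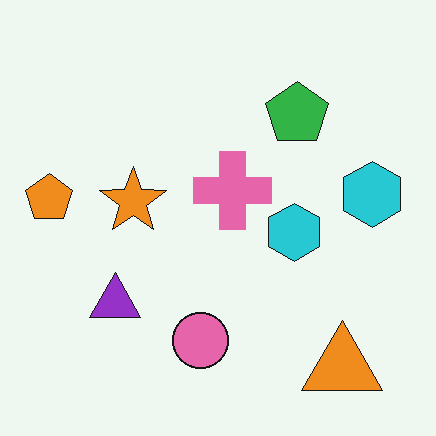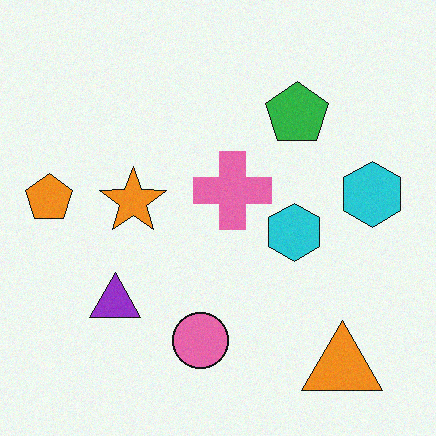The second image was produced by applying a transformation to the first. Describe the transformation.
The transformation is: degraded with light additive noise.

Random speckle covers the whole image, including the flat background.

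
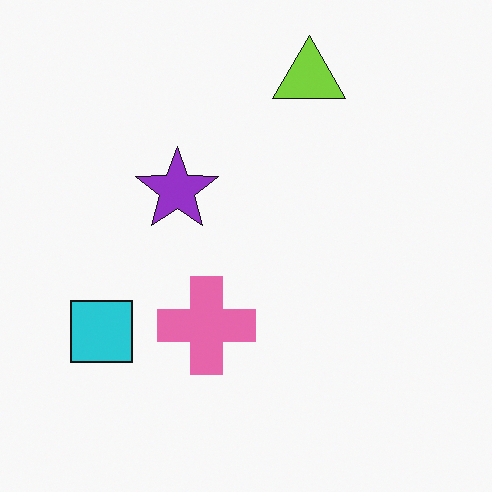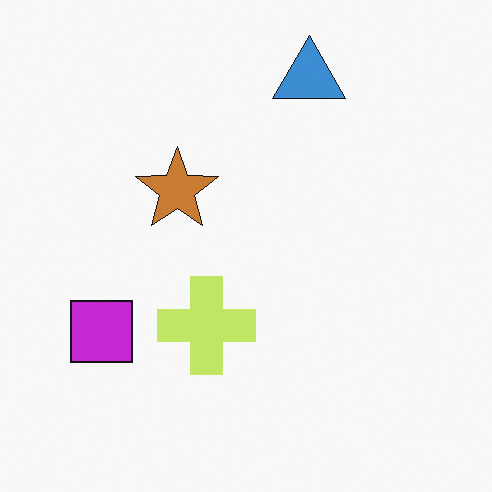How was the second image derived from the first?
Hue-shifted by a moderate amount.

Every shape's color has rotated by the same amount around the hue wheel — a uniform hue shift.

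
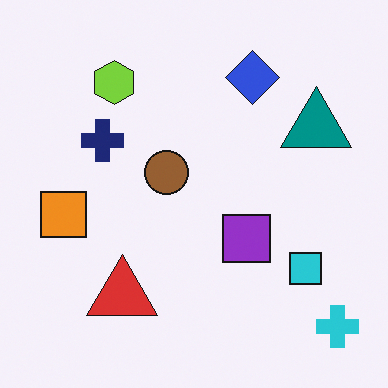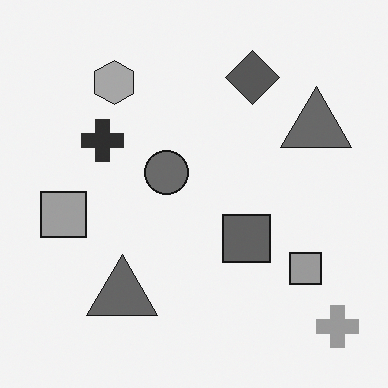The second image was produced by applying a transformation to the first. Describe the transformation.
This is the original image converted to grayscale.

All color is removed — every shape is now a shade of grey.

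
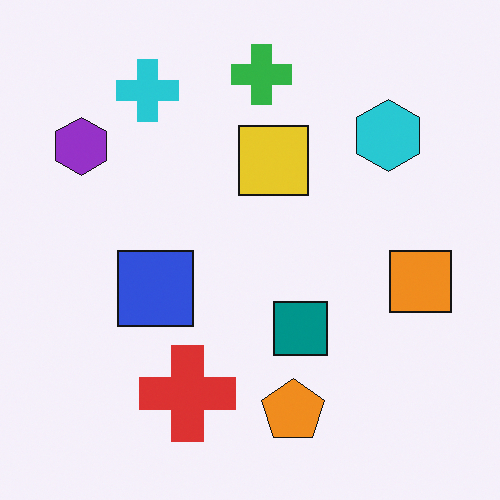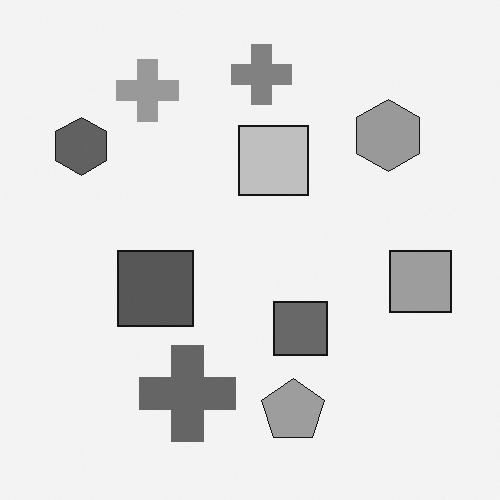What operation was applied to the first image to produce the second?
The image was converted to grayscale.

All color is removed — every shape is now a shade of grey.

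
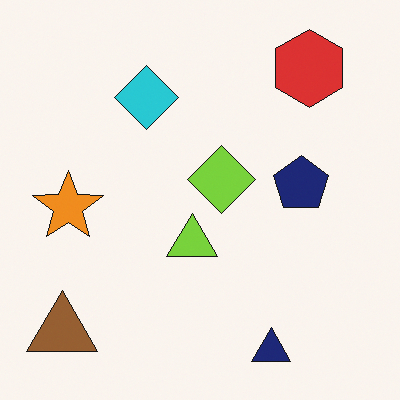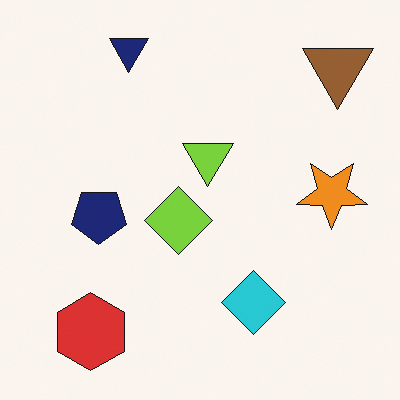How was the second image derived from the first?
Rotated 180°.

The brown triangle sits in the bottom-left of the first image and the top-right of the second — consistent with a whole-image 180° rotation.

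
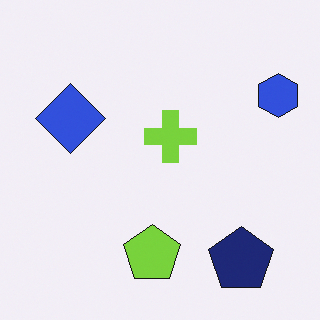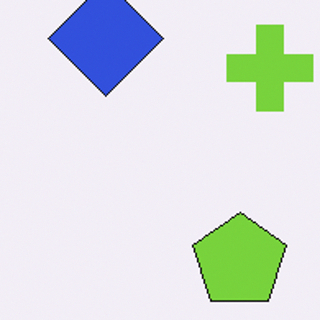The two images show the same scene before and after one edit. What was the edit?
The transformation is: cropped tightly and scaled back up.

The visible shapes are larger and the field of view is narrower; shapes near the original edges may be partly or wholly outside the frame — a crop-and-rescale.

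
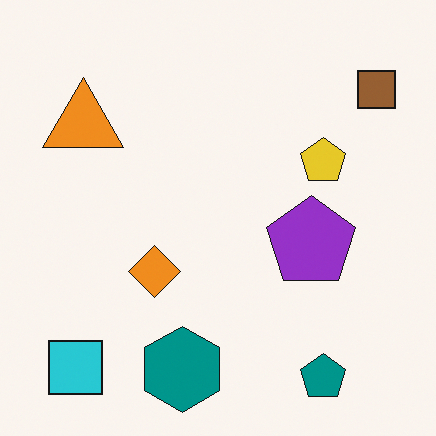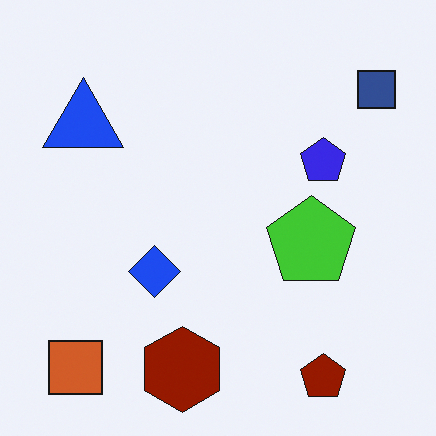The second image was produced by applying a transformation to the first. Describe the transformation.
The image was hue-shifted through roughly half the color wheel.

Every shape's color has rotated by the same amount around the hue wheel — a uniform hue shift.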